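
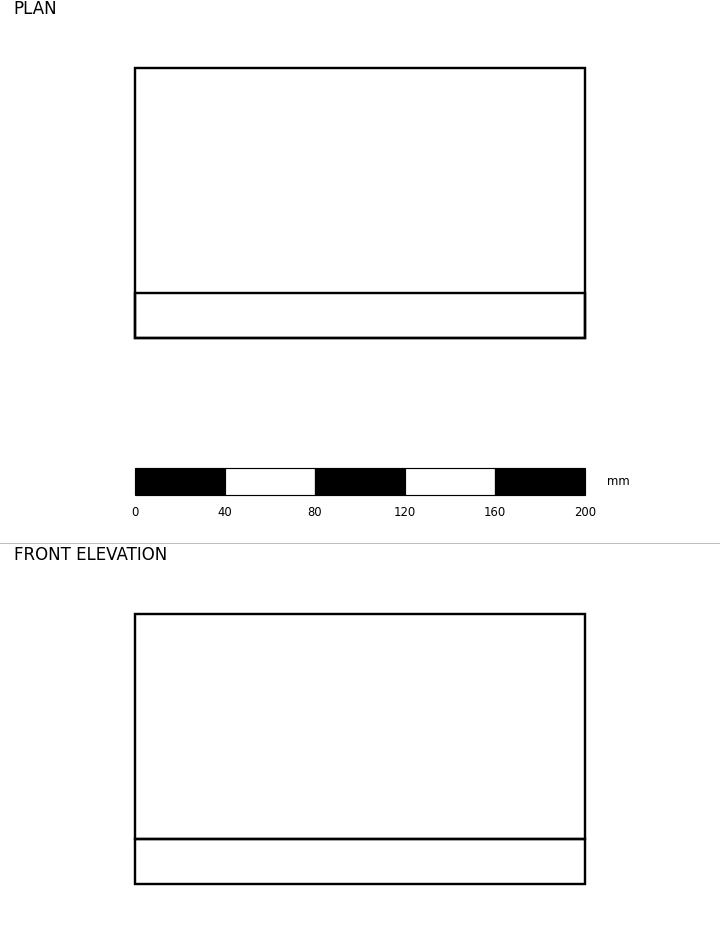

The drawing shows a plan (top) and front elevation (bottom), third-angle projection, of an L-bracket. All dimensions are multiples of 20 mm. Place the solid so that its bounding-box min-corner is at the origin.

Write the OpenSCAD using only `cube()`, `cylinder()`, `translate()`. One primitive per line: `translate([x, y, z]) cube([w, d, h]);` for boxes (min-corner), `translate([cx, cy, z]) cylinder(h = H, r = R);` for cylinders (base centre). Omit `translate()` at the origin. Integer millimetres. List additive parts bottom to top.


cube([200, 120, 20]);
translate([0, 0, 20]) cube([200, 20, 100]);


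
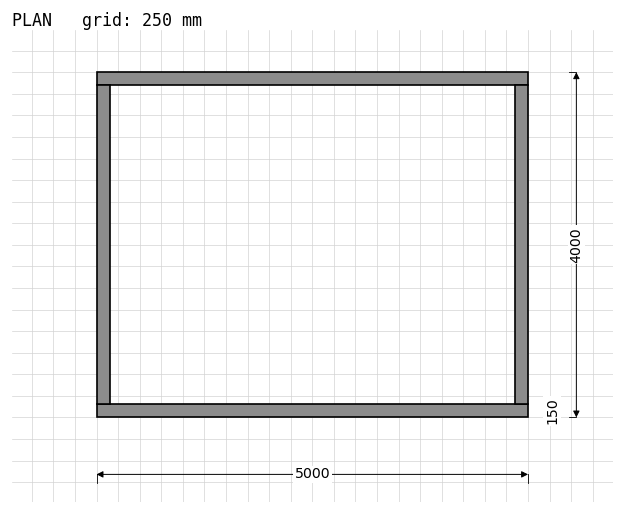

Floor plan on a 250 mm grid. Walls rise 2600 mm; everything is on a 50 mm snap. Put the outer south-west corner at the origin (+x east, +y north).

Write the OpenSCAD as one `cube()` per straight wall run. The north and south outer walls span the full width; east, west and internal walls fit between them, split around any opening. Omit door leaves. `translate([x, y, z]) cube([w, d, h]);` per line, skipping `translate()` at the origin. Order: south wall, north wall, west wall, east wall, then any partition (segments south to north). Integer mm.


cube([5000, 150, 2600]);
translate([0, 3850, 0]) cube([5000, 150, 2600]);
translate([0, 150, 0]) cube([150, 3700, 2600]);
translate([4850, 150, 0]) cube([150, 3700, 2600]);


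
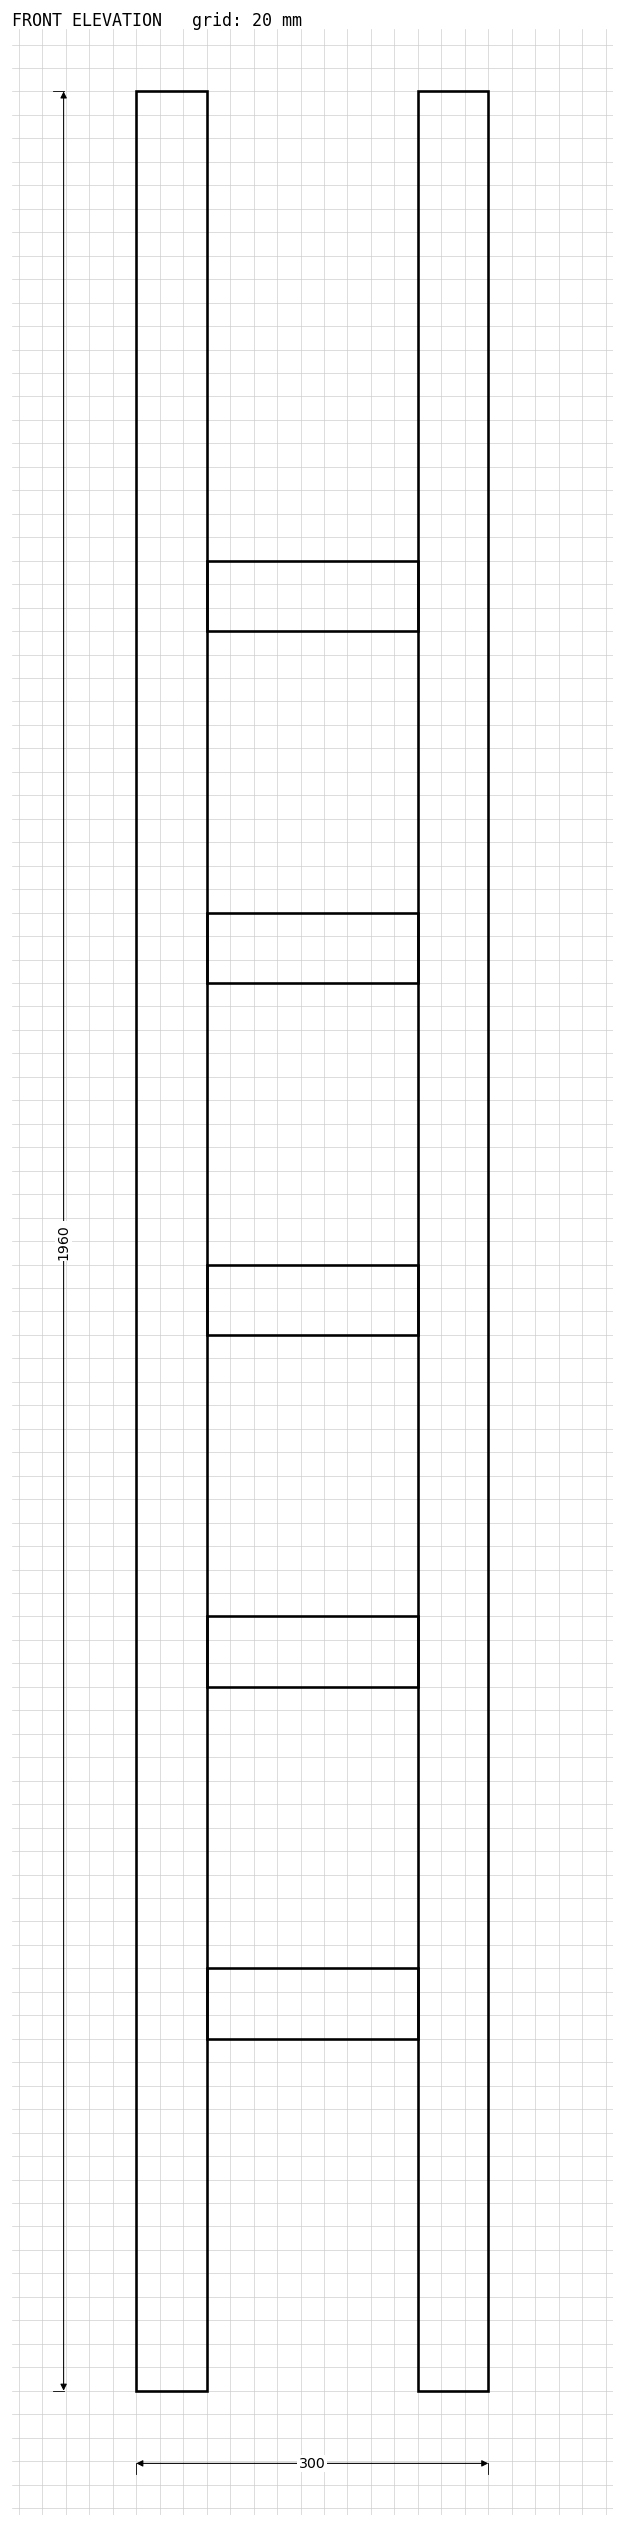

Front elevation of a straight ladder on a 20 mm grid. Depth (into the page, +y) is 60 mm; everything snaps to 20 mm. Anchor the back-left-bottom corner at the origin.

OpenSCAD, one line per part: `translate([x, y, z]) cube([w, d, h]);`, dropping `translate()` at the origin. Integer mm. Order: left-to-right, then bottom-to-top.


cube([60, 60, 1960]);
translate([60, 0, 300]) cube([180, 60, 60]);
translate([60, 0, 600]) cube([180, 60, 60]);
translate([60, 0, 900]) cube([180, 60, 60]);
translate([60, 0, 1200]) cube([180, 60, 60]);
translate([60, 0, 1500]) cube([180, 60, 60]);
translate([240, 0, 0]) cube([60, 60, 1960]);


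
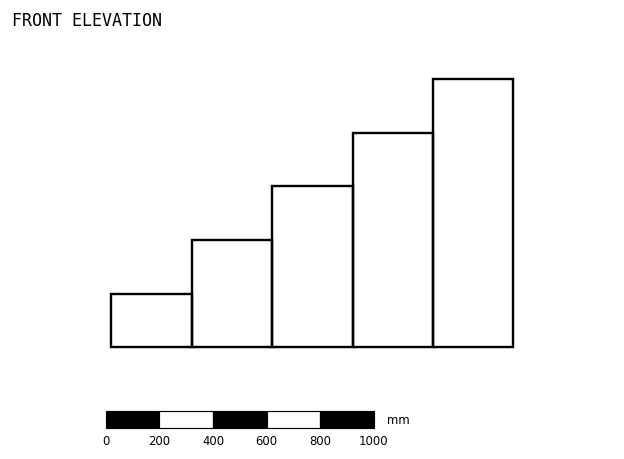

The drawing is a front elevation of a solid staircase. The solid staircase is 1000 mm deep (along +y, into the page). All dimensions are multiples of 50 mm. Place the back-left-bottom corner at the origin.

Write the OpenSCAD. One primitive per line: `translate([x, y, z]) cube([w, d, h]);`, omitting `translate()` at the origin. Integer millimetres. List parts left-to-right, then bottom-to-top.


cube([300, 1000, 200]);
translate([300, 0, 0]) cube([300, 1000, 400]);
translate([600, 0, 0]) cube([300, 1000, 600]);
translate([900, 0, 0]) cube([300, 1000, 800]);
translate([1200, 0, 0]) cube([300, 1000, 1000]);


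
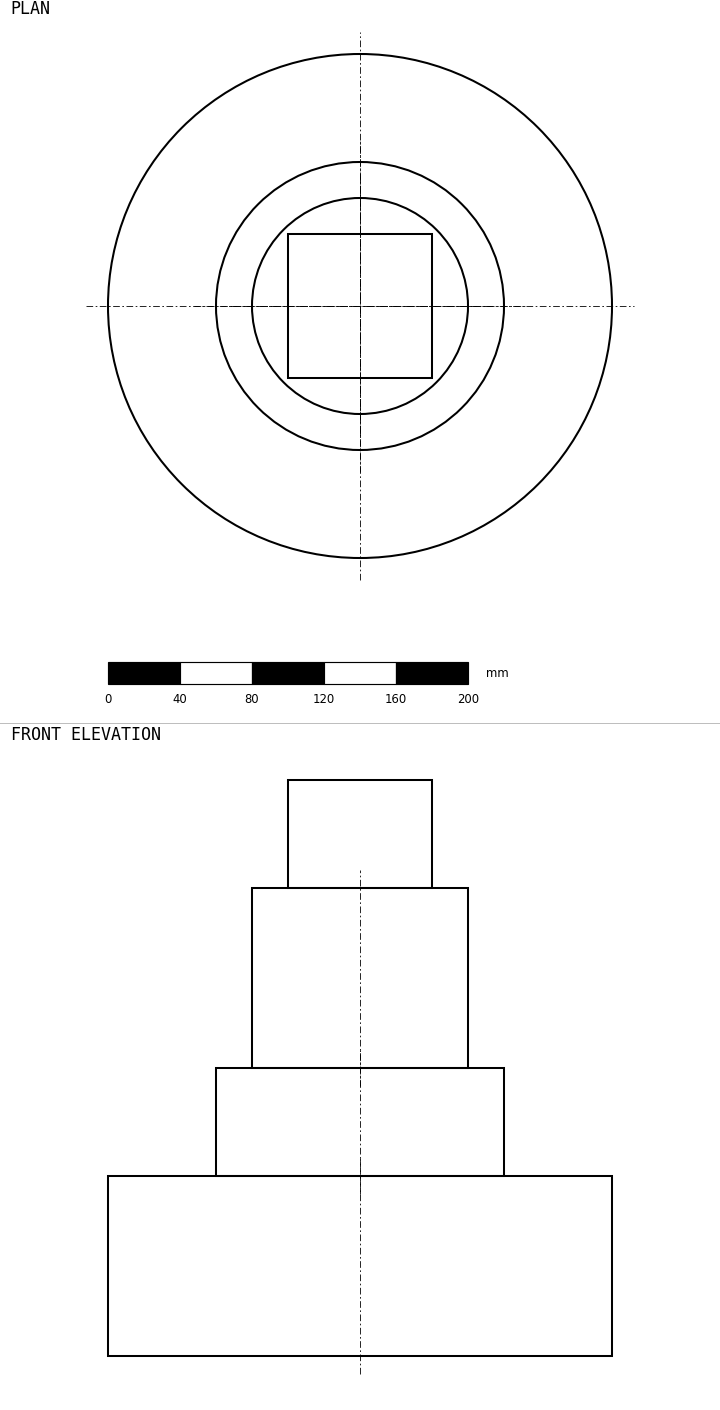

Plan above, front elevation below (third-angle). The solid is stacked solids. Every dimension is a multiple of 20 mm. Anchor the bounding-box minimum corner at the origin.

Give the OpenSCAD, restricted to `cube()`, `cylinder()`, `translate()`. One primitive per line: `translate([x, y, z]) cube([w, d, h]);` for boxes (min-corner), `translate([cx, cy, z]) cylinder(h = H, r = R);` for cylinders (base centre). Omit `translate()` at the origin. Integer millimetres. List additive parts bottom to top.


translate([140, 140, 0]) cylinder(h = 100, r = 140);
translate([140, 140, 100]) cylinder(h = 60, r = 80);
translate([140, 140, 160]) cylinder(h = 100, r = 60);
translate([100, 100, 260]) cube([80, 80, 60]);


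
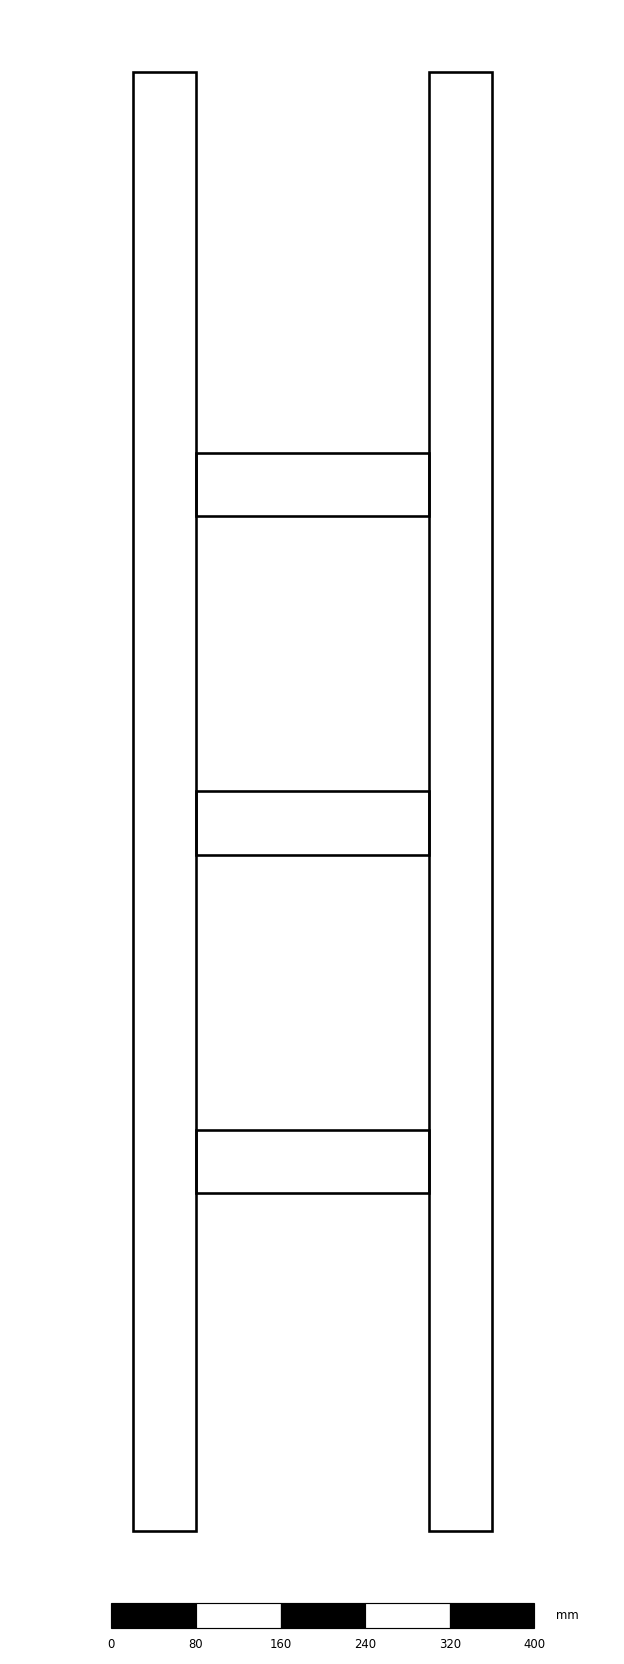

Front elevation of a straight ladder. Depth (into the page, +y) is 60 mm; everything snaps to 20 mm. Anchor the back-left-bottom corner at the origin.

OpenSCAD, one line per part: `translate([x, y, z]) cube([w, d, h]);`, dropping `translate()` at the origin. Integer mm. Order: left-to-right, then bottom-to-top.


cube([60, 60, 1380]);
translate([60, 0, 320]) cube([220, 60, 60]);
translate([60, 0, 640]) cube([220, 60, 60]);
translate([60, 0, 960]) cube([220, 60, 60]);
translate([280, 0, 0]) cube([60, 60, 1380]);


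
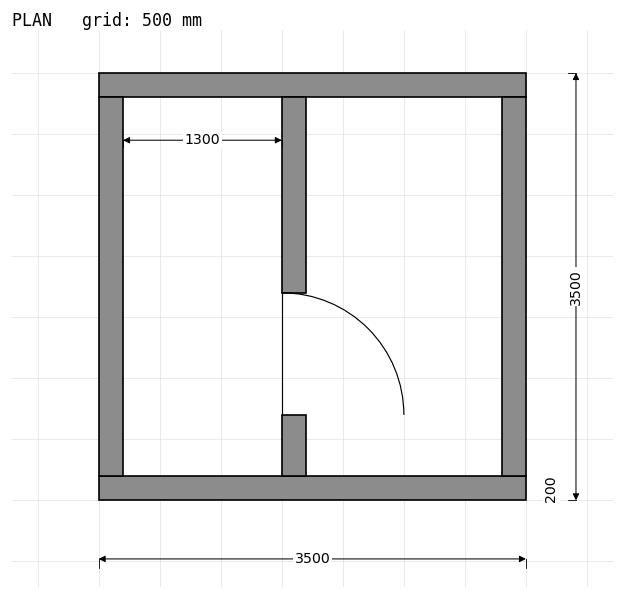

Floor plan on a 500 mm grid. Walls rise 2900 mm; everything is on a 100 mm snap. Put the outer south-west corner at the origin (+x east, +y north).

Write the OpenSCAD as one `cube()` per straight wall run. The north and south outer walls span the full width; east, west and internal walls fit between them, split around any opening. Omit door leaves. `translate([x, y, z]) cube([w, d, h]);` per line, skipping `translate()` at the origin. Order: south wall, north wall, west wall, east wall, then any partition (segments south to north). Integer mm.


cube([3500, 200, 2900]);
translate([0, 3300, 0]) cube([3500, 200, 2900]);
translate([0, 200, 0]) cube([200, 3100, 2900]);
translate([3300, 200, 0]) cube([200, 3100, 2900]);
translate([1500, 200, 0]) cube([200, 500, 2900]);
translate([1500, 1700, 0]) cube([200, 1600, 2900]);


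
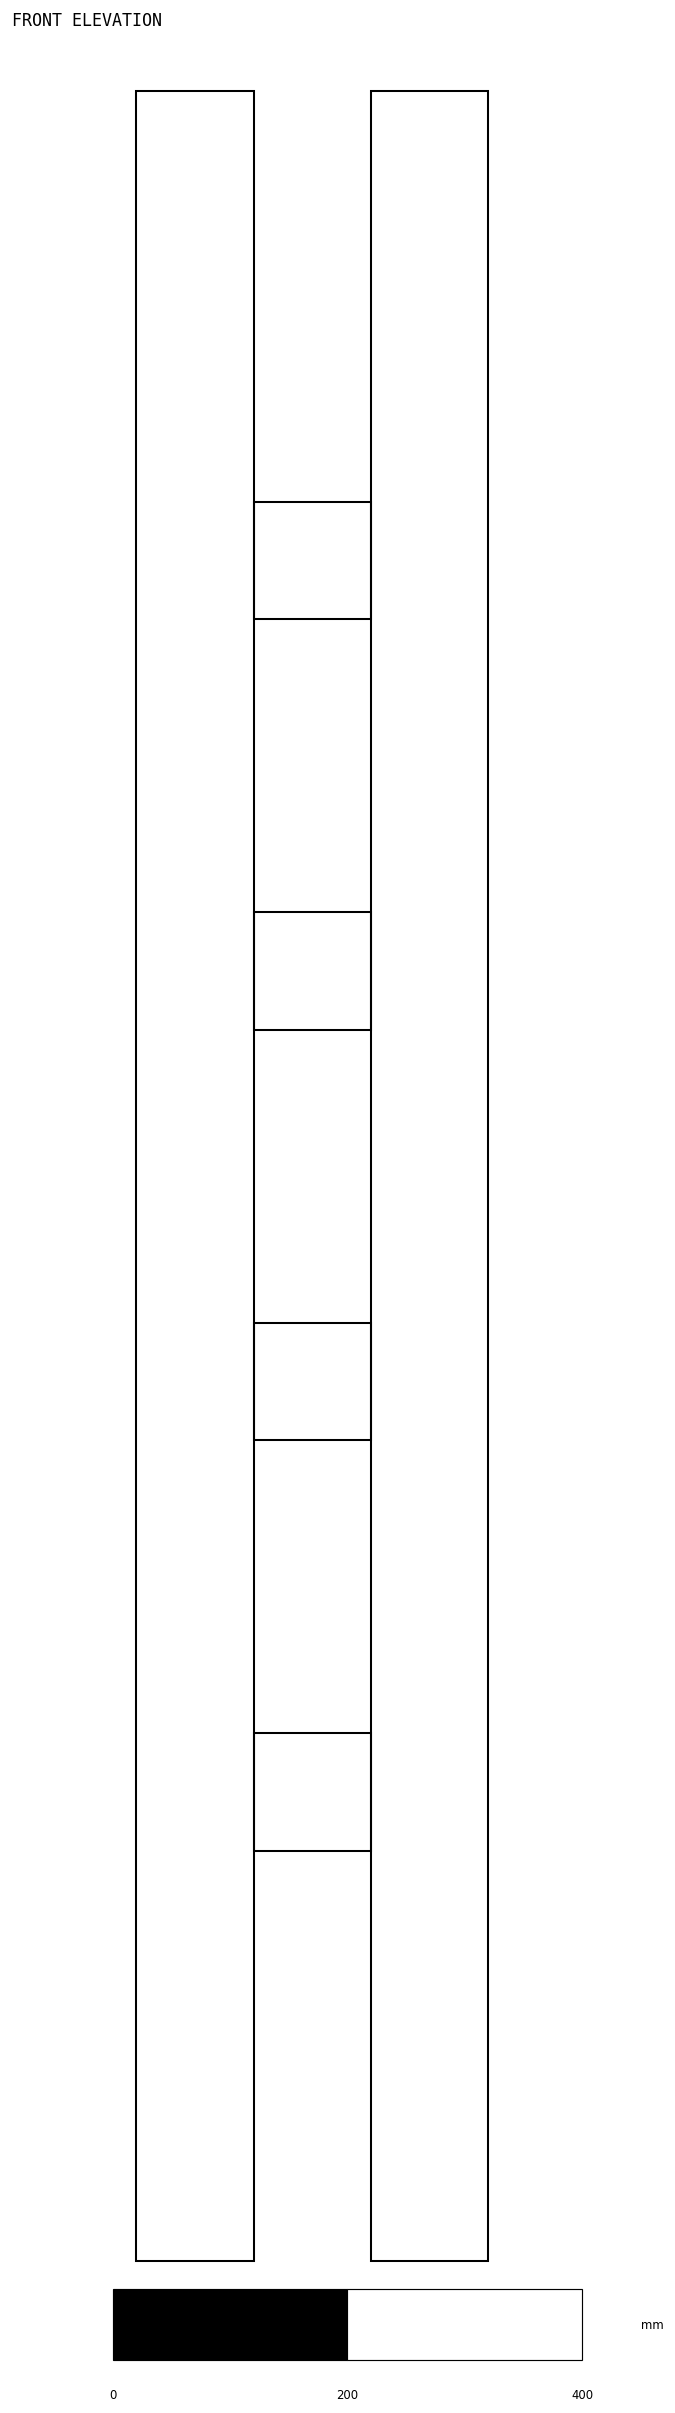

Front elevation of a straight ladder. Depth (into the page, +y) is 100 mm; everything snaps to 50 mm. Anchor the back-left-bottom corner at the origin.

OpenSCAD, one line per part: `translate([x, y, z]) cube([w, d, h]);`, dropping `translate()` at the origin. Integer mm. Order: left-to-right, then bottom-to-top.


cube([100, 100, 1850]);
translate([100, 0, 350]) cube([100, 100, 100]);
translate([100, 0, 700]) cube([100, 100, 100]);
translate([100, 0, 1050]) cube([100, 100, 100]);
translate([100, 0, 1400]) cube([100, 100, 100]);
translate([200, 0, 0]) cube([100, 100, 1850]);


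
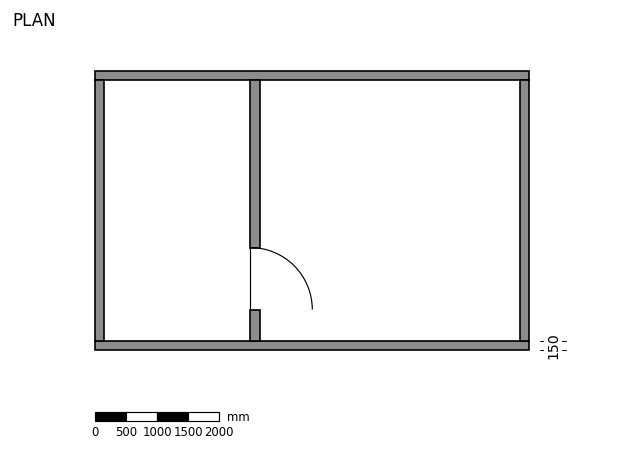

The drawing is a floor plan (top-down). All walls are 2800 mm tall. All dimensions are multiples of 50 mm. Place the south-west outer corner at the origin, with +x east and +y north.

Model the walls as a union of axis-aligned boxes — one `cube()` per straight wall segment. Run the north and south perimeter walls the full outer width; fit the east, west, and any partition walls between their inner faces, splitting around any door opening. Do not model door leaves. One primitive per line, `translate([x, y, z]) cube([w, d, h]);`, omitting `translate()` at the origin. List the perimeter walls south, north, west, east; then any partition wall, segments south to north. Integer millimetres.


cube([7000, 150, 2800]);
translate([0, 4350, 0]) cube([7000, 150, 2800]);
translate([0, 150, 0]) cube([150, 4200, 2800]);
translate([6850, 150, 0]) cube([150, 4200, 2800]);
translate([2500, 150, 0]) cube([150, 500, 2800]);
translate([2500, 1650, 0]) cube([150, 2700, 2800]);


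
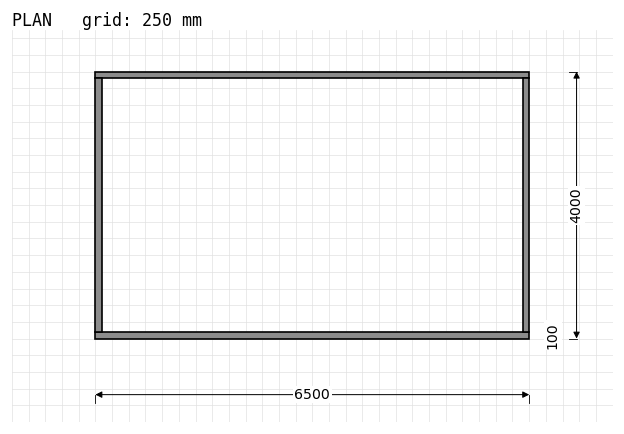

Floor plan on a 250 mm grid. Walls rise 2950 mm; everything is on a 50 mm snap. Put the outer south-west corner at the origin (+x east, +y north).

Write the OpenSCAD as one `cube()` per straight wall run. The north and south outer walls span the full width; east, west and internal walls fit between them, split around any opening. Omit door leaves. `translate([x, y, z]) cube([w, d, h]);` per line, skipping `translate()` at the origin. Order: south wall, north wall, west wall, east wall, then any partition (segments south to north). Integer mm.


cube([6500, 100, 2950]);
translate([0, 3900, 0]) cube([6500, 100, 2950]);
translate([0, 100, 0]) cube([100, 3800, 2950]);
translate([6400, 100, 0]) cube([100, 3800, 2950]);


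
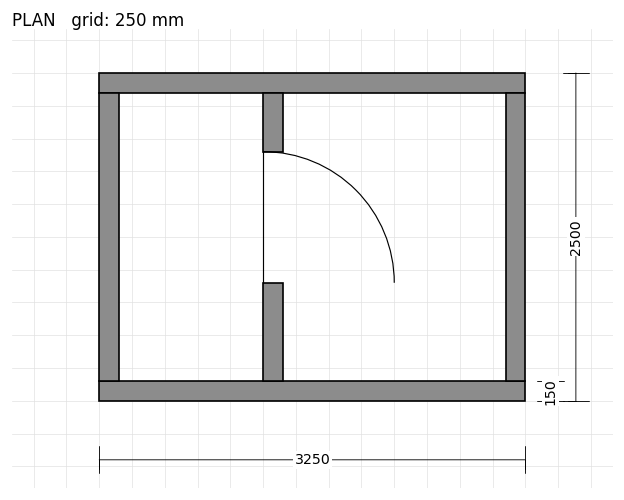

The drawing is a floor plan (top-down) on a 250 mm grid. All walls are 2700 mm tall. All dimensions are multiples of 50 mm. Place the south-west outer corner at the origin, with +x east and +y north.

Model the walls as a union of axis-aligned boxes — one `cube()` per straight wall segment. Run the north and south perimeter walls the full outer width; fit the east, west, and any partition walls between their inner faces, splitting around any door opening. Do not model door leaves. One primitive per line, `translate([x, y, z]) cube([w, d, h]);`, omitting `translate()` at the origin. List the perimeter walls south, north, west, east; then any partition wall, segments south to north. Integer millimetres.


cube([3250, 150, 2700]);
translate([0, 2350, 0]) cube([3250, 150, 2700]);
translate([0, 150, 0]) cube([150, 2200, 2700]);
translate([3100, 150, 0]) cube([150, 2200, 2700]);
translate([1250, 150, 0]) cube([150, 750, 2700]);
translate([1250, 1900, 0]) cube([150, 450, 2700]);


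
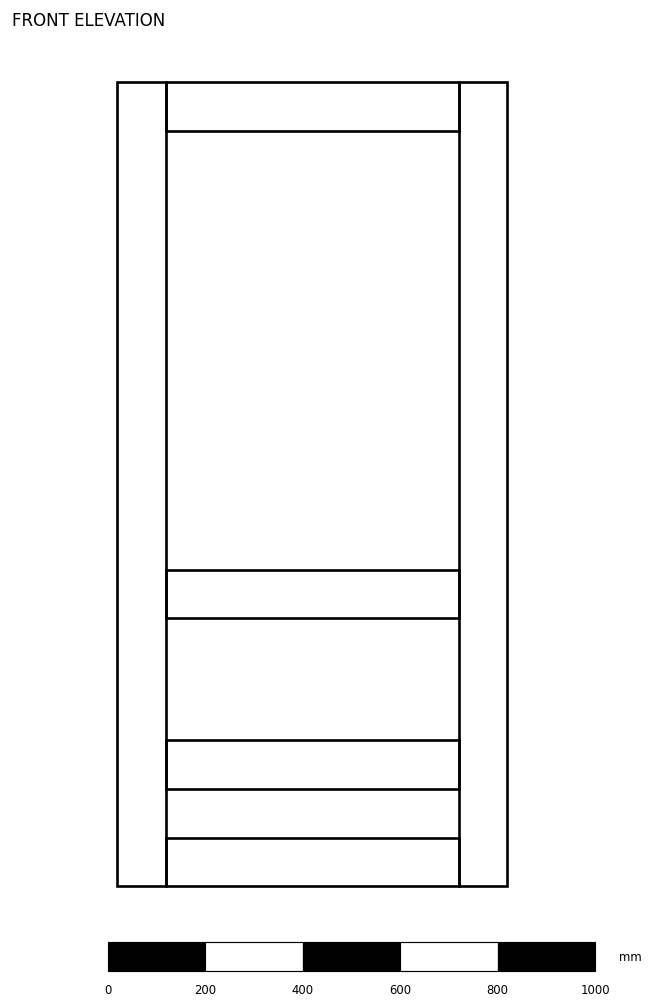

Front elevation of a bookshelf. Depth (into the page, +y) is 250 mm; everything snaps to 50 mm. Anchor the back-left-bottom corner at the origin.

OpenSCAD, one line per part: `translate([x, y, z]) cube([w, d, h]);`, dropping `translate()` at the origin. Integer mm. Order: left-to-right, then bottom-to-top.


cube([100, 250, 1650]);
translate([100, 0, 0]) cube([600, 250, 100]);
translate([100, 0, 200]) cube([600, 250, 100]);
translate([100, 0, 550]) cube([600, 250, 100]);
translate([100, 0, 1550]) cube([600, 250, 100]);
translate([700, 0, 0]) cube([100, 250, 1650]);


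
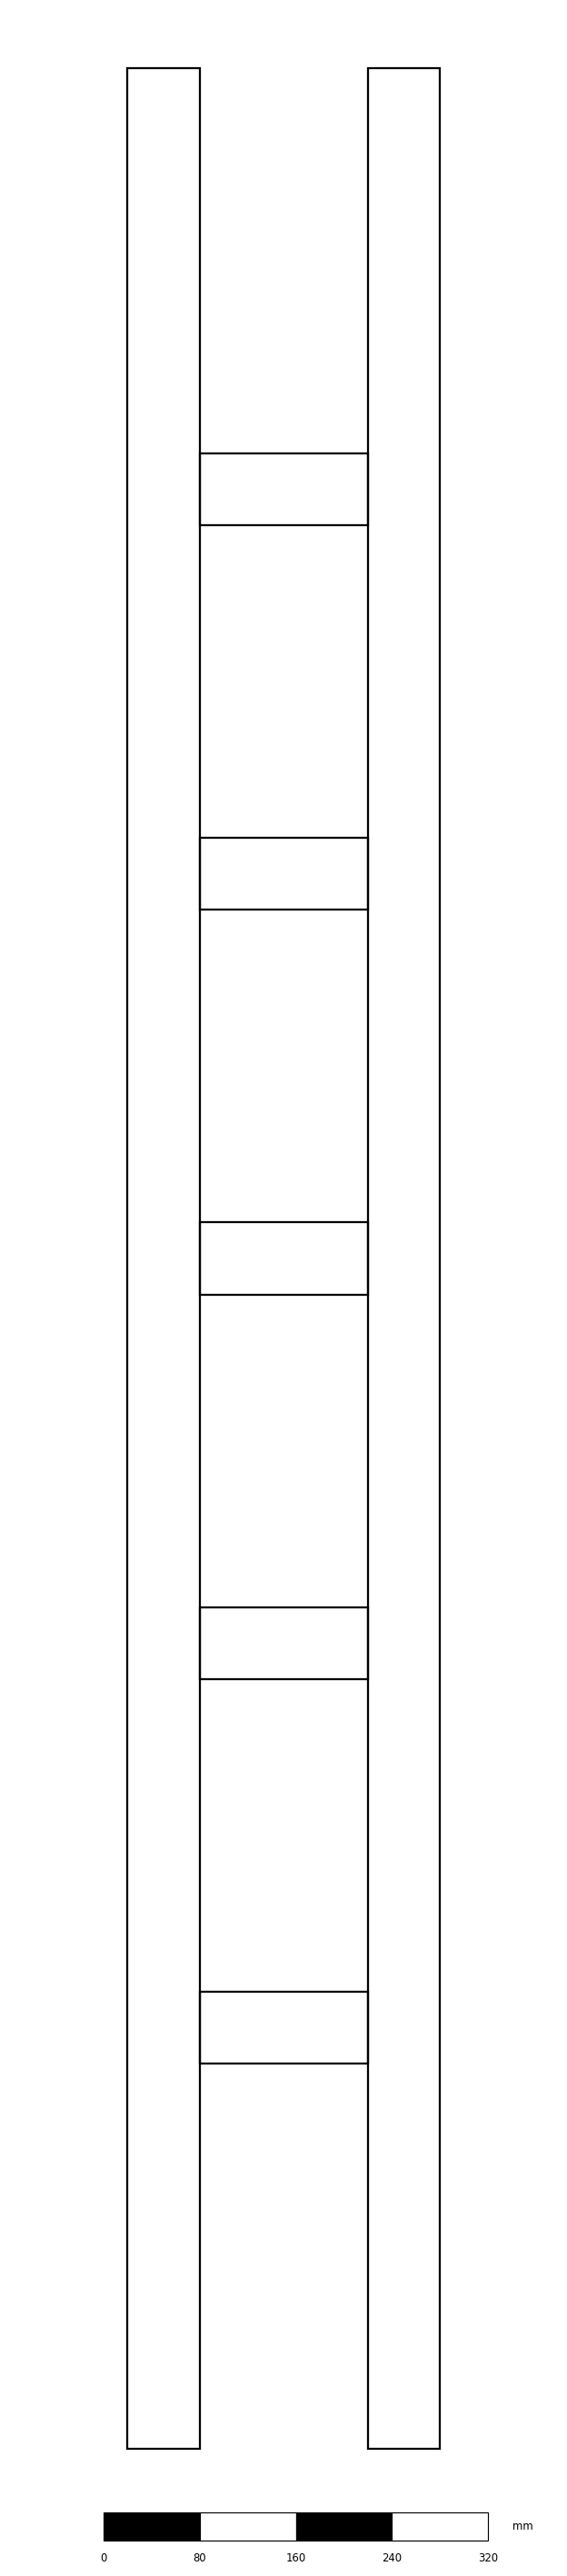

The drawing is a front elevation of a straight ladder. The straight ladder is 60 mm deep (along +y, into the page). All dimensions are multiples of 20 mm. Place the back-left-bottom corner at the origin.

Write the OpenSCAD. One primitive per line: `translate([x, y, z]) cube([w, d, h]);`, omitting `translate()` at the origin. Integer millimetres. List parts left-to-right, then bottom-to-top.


cube([60, 60, 1980]);
translate([60, 0, 320]) cube([140, 60, 60]);
translate([60, 0, 640]) cube([140, 60, 60]);
translate([60, 0, 960]) cube([140, 60, 60]);
translate([60, 0, 1280]) cube([140, 60, 60]);
translate([60, 0, 1600]) cube([140, 60, 60]);
translate([200, 0, 0]) cube([60, 60, 1980]);


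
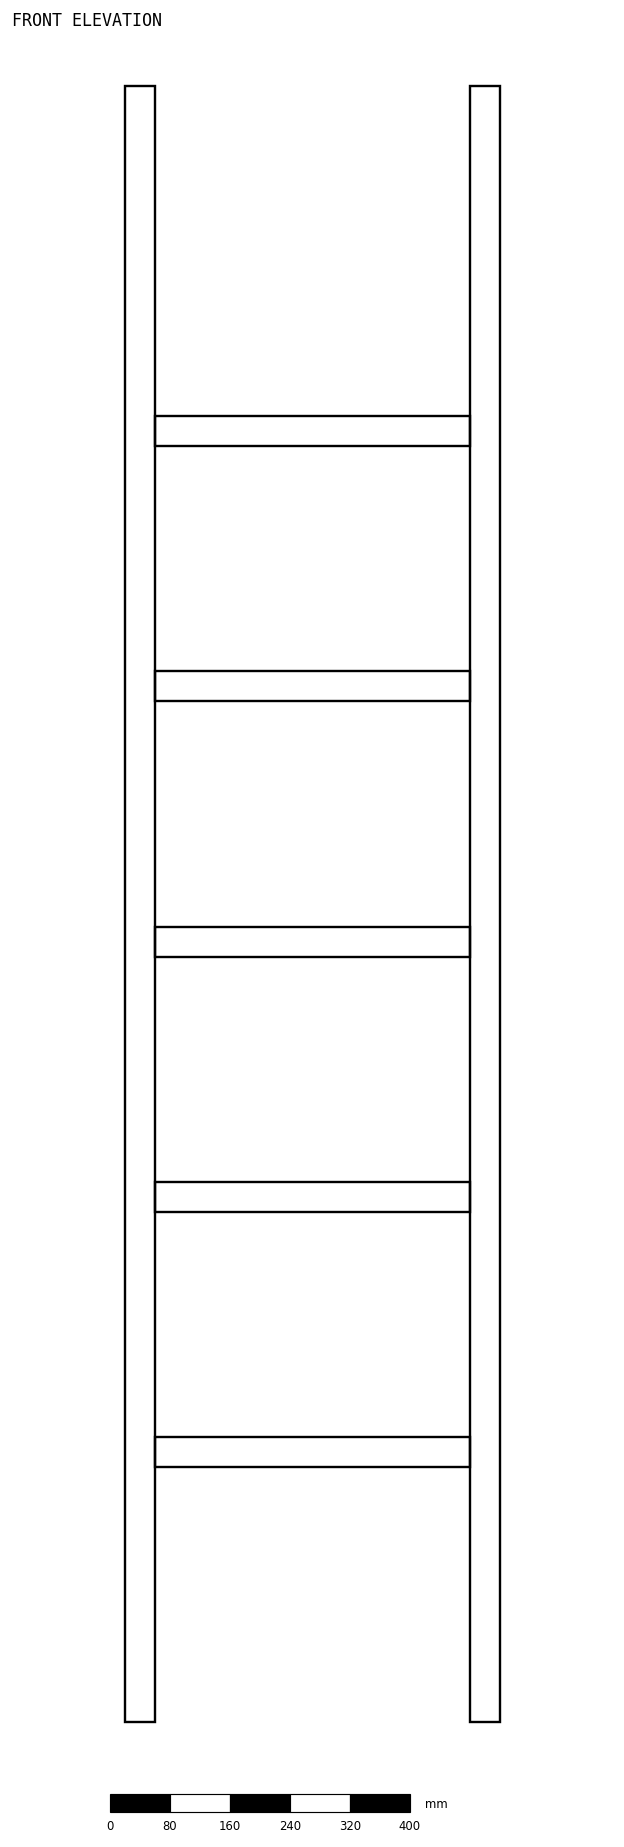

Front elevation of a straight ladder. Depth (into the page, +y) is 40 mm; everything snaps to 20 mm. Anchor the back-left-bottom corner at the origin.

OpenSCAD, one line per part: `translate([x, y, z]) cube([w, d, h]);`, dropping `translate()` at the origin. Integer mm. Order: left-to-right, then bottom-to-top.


cube([40, 40, 2180]);
translate([40, 0, 340]) cube([420, 40, 40]);
translate([40, 0, 680]) cube([420, 40, 40]);
translate([40, 0, 1020]) cube([420, 40, 40]);
translate([40, 0, 1360]) cube([420, 40, 40]);
translate([40, 0, 1700]) cube([420, 40, 40]);
translate([460, 0, 0]) cube([40, 40, 2180]);


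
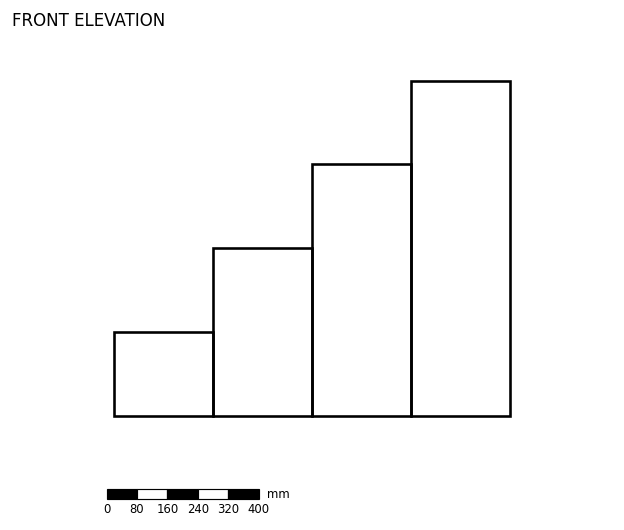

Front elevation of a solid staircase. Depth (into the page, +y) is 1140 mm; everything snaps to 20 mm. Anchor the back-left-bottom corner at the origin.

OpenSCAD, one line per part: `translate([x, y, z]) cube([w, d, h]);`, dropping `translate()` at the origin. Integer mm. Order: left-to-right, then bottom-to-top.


cube([260, 1140, 220]);
translate([260, 0, 0]) cube([260, 1140, 440]);
translate([520, 0, 0]) cube([260, 1140, 660]);
translate([780, 0, 0]) cube([260, 1140, 880]);


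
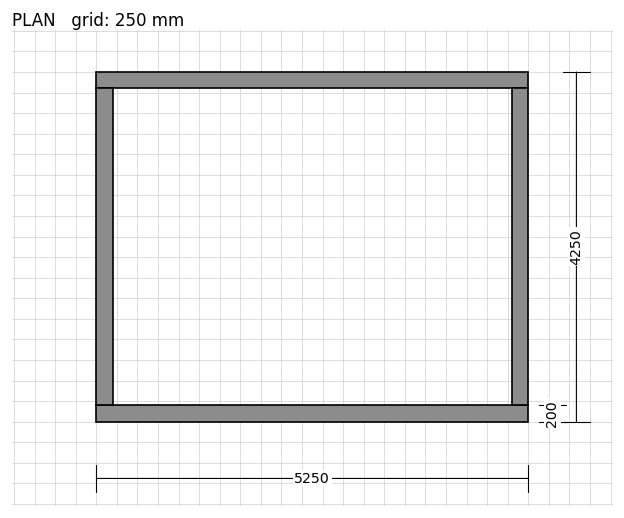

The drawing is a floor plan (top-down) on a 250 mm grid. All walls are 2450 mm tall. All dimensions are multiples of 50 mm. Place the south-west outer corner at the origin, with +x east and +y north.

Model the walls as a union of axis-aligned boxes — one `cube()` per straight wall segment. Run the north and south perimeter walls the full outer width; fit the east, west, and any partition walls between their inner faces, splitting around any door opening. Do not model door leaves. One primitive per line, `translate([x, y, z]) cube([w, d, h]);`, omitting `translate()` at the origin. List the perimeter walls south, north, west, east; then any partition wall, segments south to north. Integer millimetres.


cube([5250, 200, 2450]);
translate([0, 4050, 0]) cube([5250, 200, 2450]);
translate([0, 200, 0]) cube([200, 3850, 2450]);
translate([5050, 200, 0]) cube([200, 3850, 2450]);


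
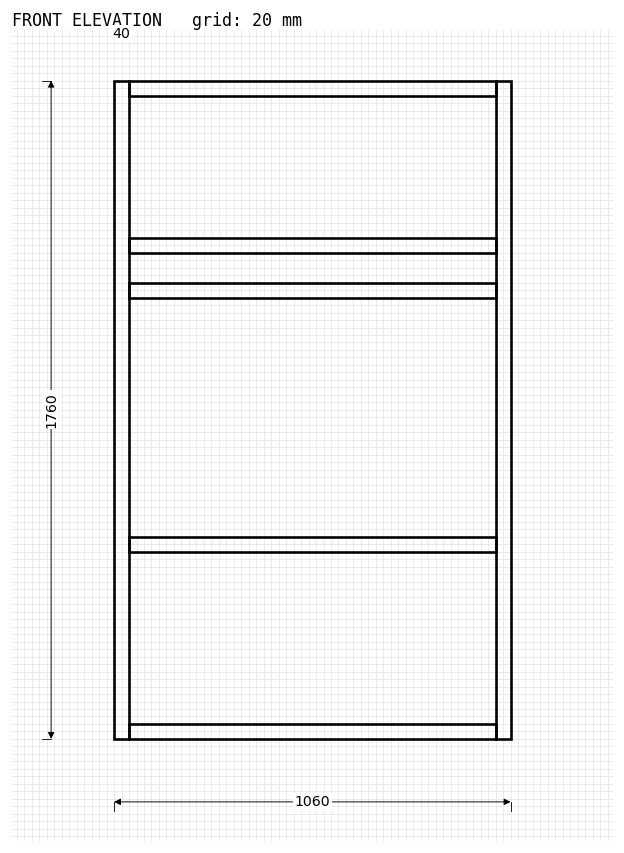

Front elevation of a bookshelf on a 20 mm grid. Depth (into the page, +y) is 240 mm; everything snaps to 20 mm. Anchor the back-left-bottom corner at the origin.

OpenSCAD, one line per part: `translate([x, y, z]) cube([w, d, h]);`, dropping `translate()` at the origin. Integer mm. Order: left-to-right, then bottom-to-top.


cube([40, 240, 1760]);
translate([40, 0, 0]) cube([980, 240, 40]);
translate([40, 0, 500]) cube([980, 240, 40]);
translate([40, 0, 1180]) cube([980, 240, 40]);
translate([40, 0, 1300]) cube([980, 240, 40]);
translate([40, 0, 1720]) cube([980, 240, 40]);
translate([1020, 0, 0]) cube([40, 240, 1760]);


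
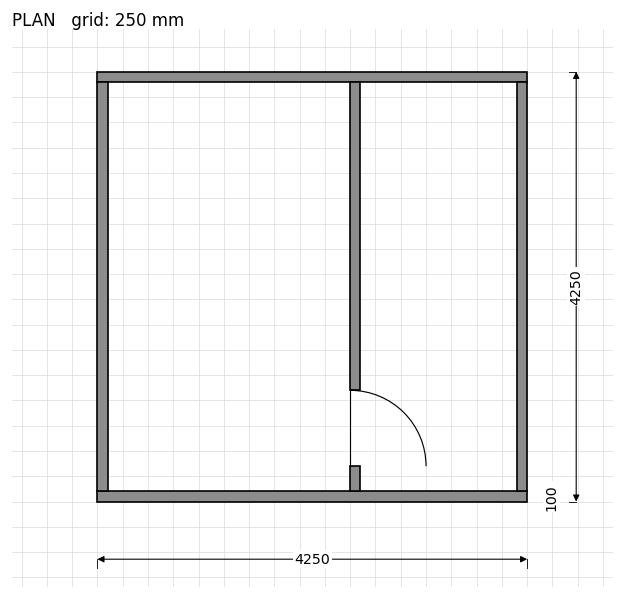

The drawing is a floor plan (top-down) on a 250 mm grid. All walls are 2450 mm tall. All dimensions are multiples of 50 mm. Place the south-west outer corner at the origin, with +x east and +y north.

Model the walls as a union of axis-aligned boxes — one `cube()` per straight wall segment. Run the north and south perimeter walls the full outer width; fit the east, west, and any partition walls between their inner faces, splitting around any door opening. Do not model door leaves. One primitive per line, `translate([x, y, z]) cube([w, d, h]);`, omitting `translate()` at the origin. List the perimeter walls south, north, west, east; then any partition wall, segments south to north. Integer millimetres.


cube([4250, 100, 2450]);
translate([0, 4150, 0]) cube([4250, 100, 2450]);
translate([0, 100, 0]) cube([100, 4050, 2450]);
translate([4150, 100, 0]) cube([100, 4050, 2450]);
translate([2500, 100, 0]) cube([100, 250, 2450]);
translate([2500, 1100, 0]) cube([100, 3050, 2450]);


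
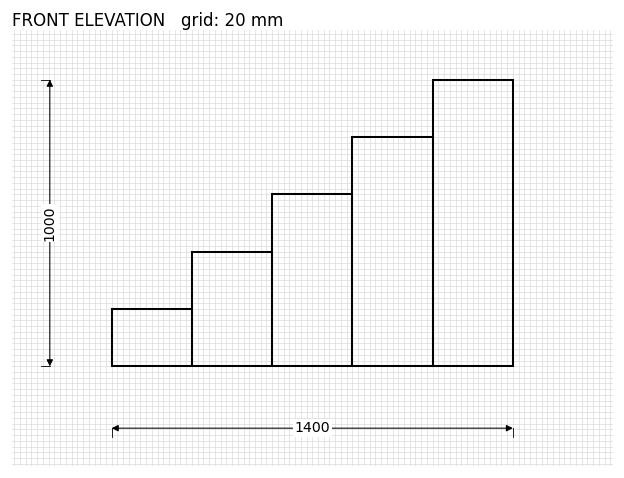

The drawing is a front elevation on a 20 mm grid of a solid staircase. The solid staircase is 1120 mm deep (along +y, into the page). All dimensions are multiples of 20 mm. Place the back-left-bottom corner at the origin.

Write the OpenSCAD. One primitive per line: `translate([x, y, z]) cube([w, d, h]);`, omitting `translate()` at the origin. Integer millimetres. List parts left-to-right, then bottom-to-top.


cube([280, 1120, 200]);
translate([280, 0, 0]) cube([280, 1120, 400]);
translate([560, 0, 0]) cube([280, 1120, 600]);
translate([840, 0, 0]) cube([280, 1120, 800]);
translate([1120, 0, 0]) cube([280, 1120, 1000]);


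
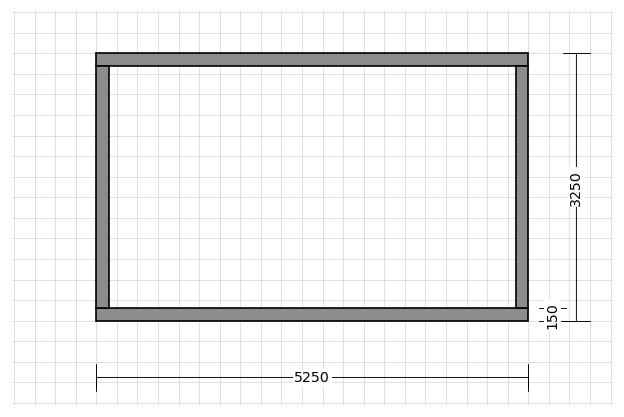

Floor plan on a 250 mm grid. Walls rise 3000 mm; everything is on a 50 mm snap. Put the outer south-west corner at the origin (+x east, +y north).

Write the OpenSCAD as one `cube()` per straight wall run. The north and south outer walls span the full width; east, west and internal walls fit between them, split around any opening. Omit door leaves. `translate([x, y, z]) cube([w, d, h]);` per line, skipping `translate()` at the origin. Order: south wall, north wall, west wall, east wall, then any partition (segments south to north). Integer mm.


cube([5250, 150, 3000]);
translate([0, 3100, 0]) cube([5250, 150, 3000]);
translate([0, 150, 0]) cube([150, 2950, 3000]);
translate([5100, 150, 0]) cube([150, 2950, 3000]);


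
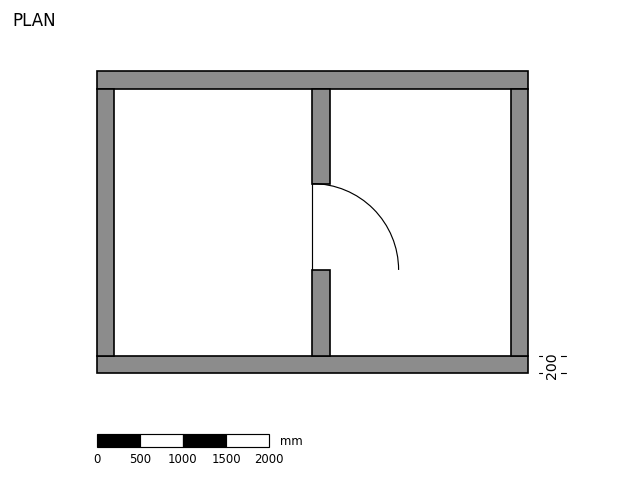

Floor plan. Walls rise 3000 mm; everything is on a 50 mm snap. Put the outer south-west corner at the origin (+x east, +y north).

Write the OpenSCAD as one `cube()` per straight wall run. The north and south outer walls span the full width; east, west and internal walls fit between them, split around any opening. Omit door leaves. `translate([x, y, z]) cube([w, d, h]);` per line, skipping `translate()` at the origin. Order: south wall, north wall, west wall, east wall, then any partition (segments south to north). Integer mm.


cube([5000, 200, 3000]);
translate([0, 3300, 0]) cube([5000, 200, 3000]);
translate([0, 200, 0]) cube([200, 3100, 3000]);
translate([4800, 200, 0]) cube([200, 3100, 3000]);
translate([2500, 200, 0]) cube([200, 1000, 3000]);
translate([2500, 2200, 0]) cube([200, 1100, 3000]);


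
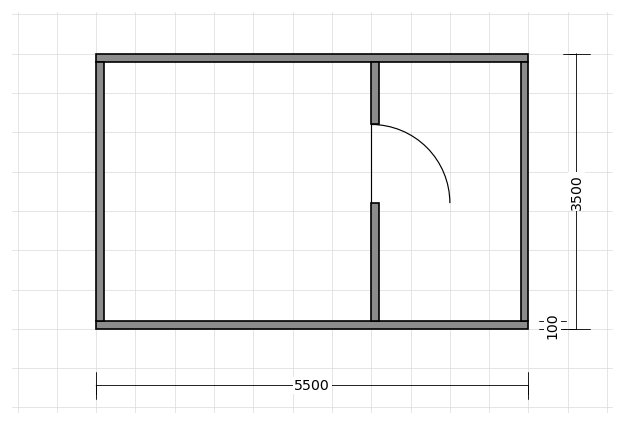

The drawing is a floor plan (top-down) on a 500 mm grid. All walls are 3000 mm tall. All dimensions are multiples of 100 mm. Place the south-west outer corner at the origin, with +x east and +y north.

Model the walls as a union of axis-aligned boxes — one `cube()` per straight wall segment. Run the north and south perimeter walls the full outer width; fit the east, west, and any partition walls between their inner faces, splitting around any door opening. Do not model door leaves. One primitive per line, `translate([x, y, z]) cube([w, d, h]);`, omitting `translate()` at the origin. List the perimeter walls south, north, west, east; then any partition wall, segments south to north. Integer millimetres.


cube([5500, 100, 3000]);
translate([0, 3400, 0]) cube([5500, 100, 3000]);
translate([0, 100, 0]) cube([100, 3300, 3000]);
translate([5400, 100, 0]) cube([100, 3300, 3000]);
translate([3500, 100, 0]) cube([100, 1500, 3000]);
translate([3500, 2600, 0]) cube([100, 800, 3000]);


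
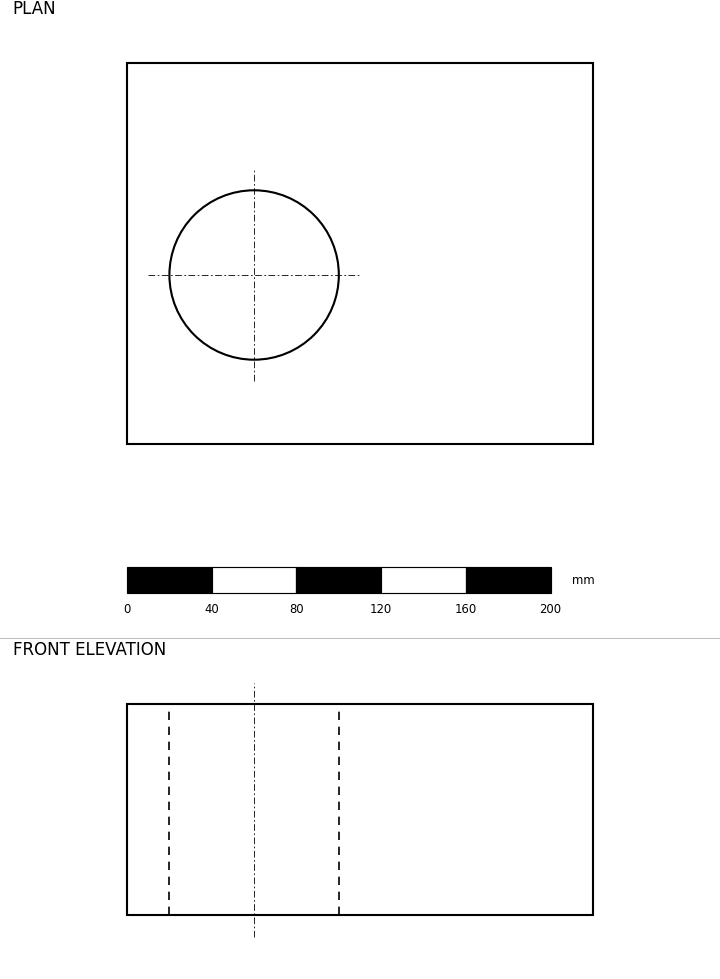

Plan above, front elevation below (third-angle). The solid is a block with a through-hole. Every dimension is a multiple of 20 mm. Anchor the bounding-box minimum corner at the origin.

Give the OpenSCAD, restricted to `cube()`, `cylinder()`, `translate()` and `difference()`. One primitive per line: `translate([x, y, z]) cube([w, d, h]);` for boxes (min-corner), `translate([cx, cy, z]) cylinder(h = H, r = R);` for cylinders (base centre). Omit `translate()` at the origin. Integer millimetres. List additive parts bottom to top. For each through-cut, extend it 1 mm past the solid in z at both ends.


difference() {
  cube([220, 180, 100]);
  translate([60, 80, -1]) cylinder(h = 102, r = 40);
}


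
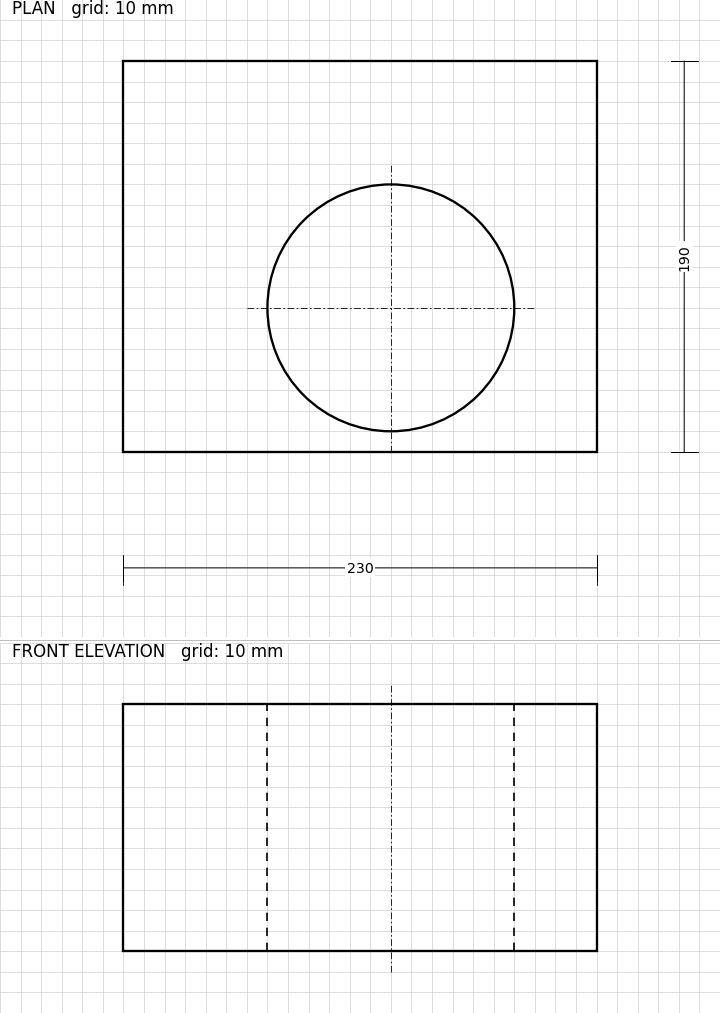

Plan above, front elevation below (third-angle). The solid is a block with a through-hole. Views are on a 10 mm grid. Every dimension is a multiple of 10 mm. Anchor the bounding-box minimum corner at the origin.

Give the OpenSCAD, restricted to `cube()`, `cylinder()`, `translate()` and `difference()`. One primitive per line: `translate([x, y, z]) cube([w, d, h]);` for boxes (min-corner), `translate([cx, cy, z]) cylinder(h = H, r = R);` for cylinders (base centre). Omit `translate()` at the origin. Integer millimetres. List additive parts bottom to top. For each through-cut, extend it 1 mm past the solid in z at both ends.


difference() {
  cube([230, 190, 120]);
  translate([130, 70, -1]) cylinder(h = 122, r = 60);
}


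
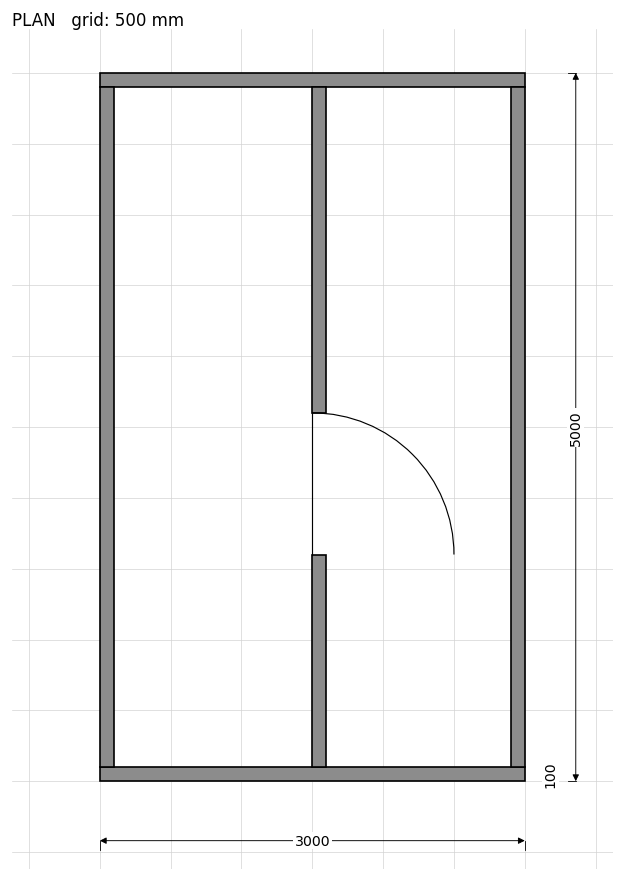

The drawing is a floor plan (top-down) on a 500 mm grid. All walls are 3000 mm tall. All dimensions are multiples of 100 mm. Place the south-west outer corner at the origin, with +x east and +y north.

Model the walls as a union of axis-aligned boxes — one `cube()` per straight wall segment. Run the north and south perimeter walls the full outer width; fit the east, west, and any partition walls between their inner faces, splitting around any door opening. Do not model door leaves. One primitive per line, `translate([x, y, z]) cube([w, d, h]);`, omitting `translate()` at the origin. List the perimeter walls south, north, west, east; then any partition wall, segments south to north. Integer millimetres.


cube([3000, 100, 3000]);
translate([0, 4900, 0]) cube([3000, 100, 3000]);
translate([0, 100, 0]) cube([100, 4800, 3000]);
translate([2900, 100, 0]) cube([100, 4800, 3000]);
translate([1500, 100, 0]) cube([100, 1500, 3000]);
translate([1500, 2600, 0]) cube([100, 2300, 3000]);


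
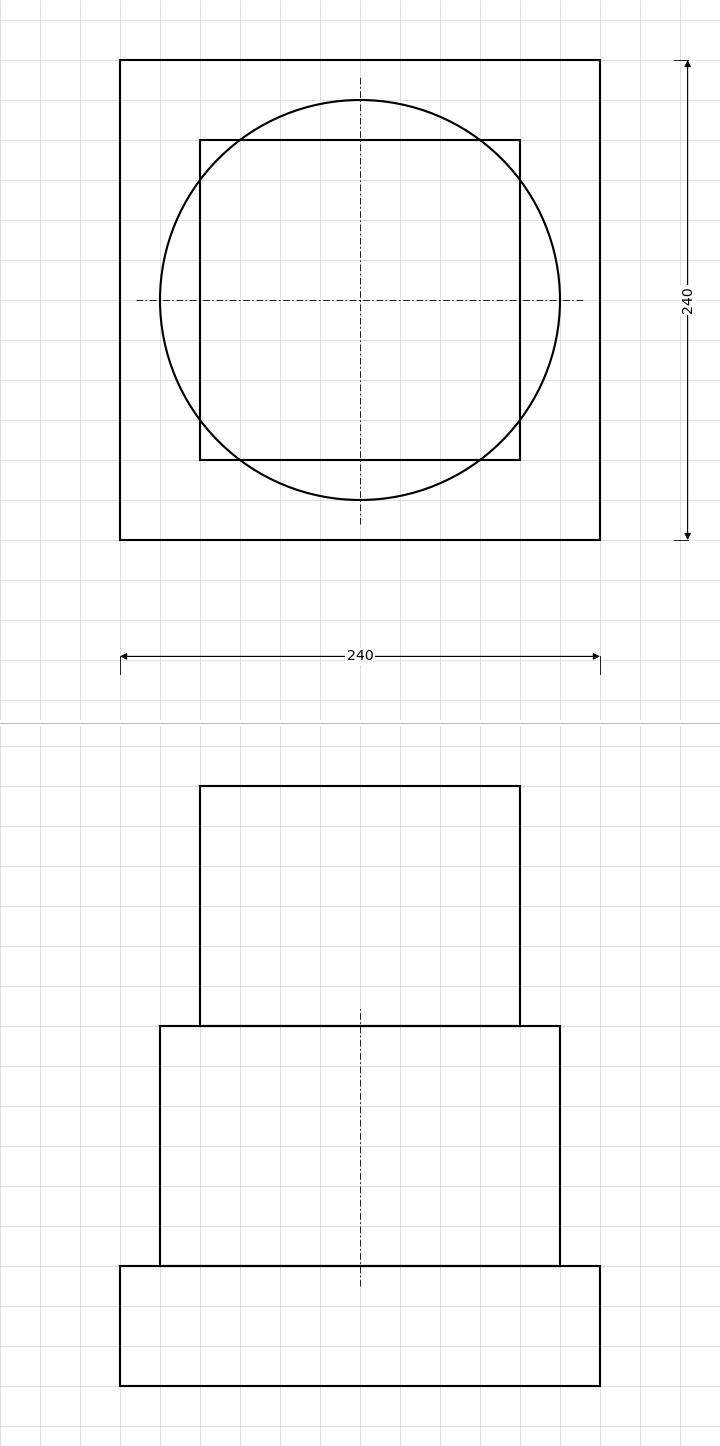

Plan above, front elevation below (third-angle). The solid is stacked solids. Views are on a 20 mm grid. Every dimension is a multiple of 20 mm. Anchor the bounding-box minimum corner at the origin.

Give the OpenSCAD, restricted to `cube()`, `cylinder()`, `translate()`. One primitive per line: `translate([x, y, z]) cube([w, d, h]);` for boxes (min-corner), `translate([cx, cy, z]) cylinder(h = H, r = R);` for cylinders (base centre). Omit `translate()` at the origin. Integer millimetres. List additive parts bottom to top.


cube([240, 240, 60]);
translate([120, 120, 60]) cylinder(h = 120, r = 100);
translate([40, 40, 180]) cube([160, 160, 120]);


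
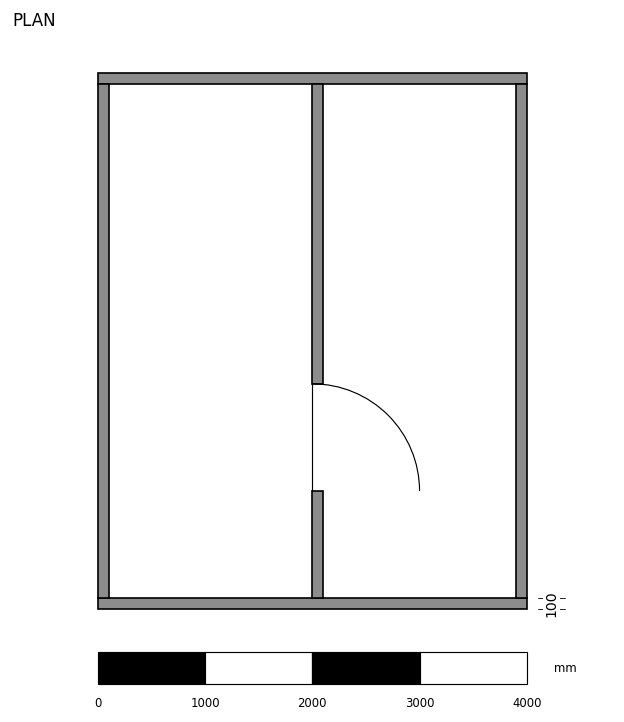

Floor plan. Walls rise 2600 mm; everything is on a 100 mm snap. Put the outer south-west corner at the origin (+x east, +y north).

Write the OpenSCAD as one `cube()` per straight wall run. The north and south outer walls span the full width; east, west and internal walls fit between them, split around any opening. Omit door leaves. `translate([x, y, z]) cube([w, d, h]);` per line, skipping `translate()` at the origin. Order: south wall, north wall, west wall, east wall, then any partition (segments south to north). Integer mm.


cube([4000, 100, 2600]);
translate([0, 4900, 0]) cube([4000, 100, 2600]);
translate([0, 100, 0]) cube([100, 4800, 2600]);
translate([3900, 100, 0]) cube([100, 4800, 2600]);
translate([2000, 100, 0]) cube([100, 1000, 2600]);
translate([2000, 2100, 0]) cube([100, 2800, 2600]);


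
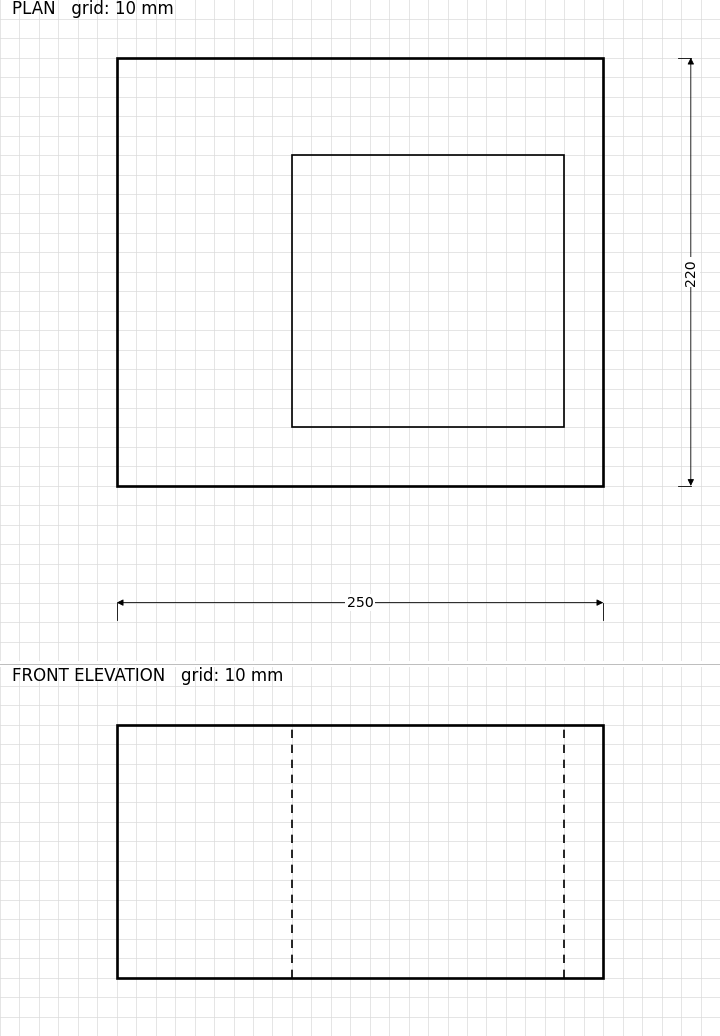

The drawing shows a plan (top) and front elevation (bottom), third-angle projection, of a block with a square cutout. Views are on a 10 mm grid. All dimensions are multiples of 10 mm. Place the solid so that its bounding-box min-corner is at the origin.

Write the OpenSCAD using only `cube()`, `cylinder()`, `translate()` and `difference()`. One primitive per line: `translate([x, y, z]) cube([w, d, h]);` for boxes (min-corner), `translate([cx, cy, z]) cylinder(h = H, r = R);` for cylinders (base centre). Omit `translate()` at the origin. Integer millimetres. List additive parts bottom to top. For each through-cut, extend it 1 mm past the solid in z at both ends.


difference() {
  cube([250, 220, 130]);
  translate([90, 30, -1]) cube([140, 140, 132]);
}


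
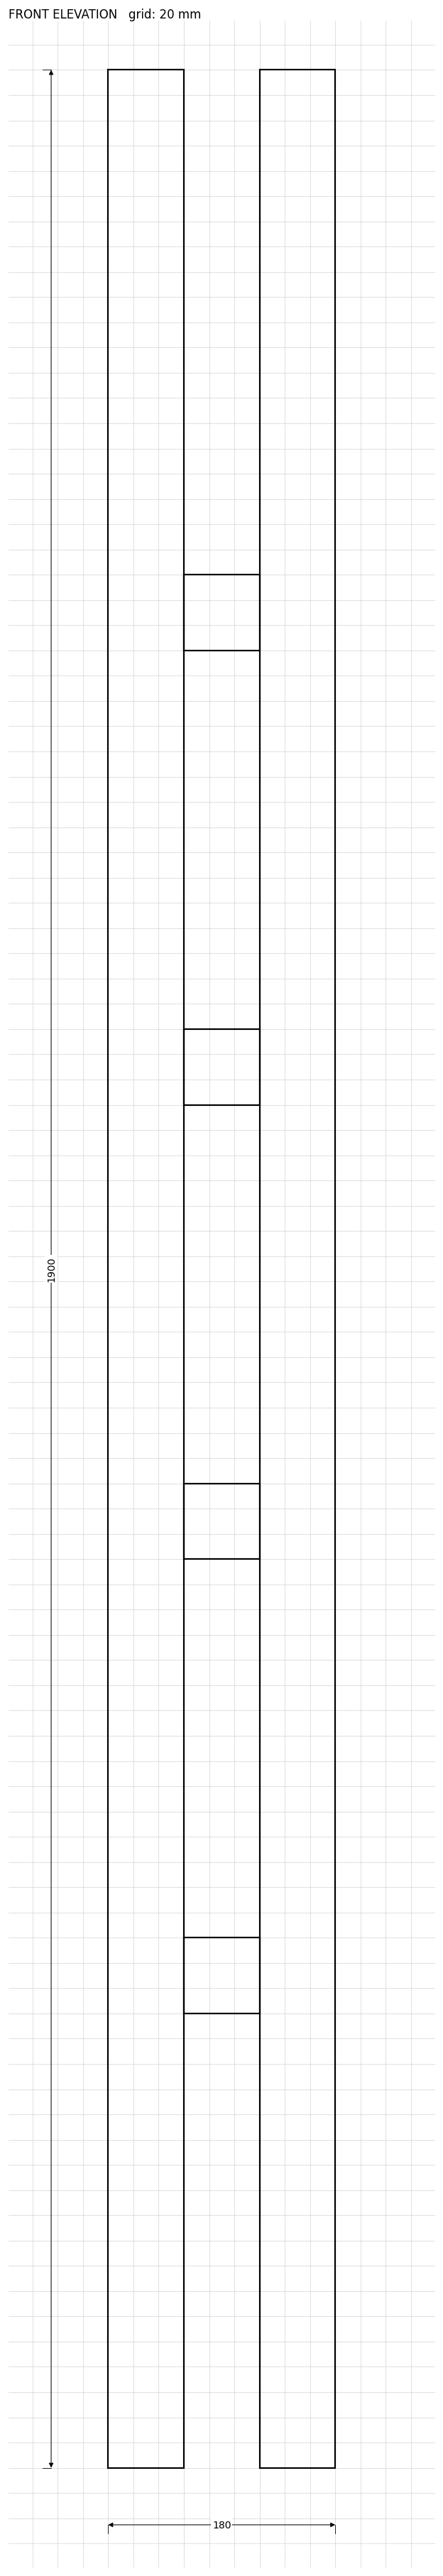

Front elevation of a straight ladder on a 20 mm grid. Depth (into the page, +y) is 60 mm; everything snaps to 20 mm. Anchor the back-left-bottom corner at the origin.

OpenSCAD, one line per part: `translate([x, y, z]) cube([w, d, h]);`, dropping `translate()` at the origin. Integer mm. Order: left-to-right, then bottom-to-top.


cube([60, 60, 1900]);
translate([60, 0, 360]) cube([60, 60, 60]);
translate([60, 0, 720]) cube([60, 60, 60]);
translate([60, 0, 1080]) cube([60, 60, 60]);
translate([60, 0, 1440]) cube([60, 60, 60]);
translate([120, 0, 0]) cube([60, 60, 1900]);


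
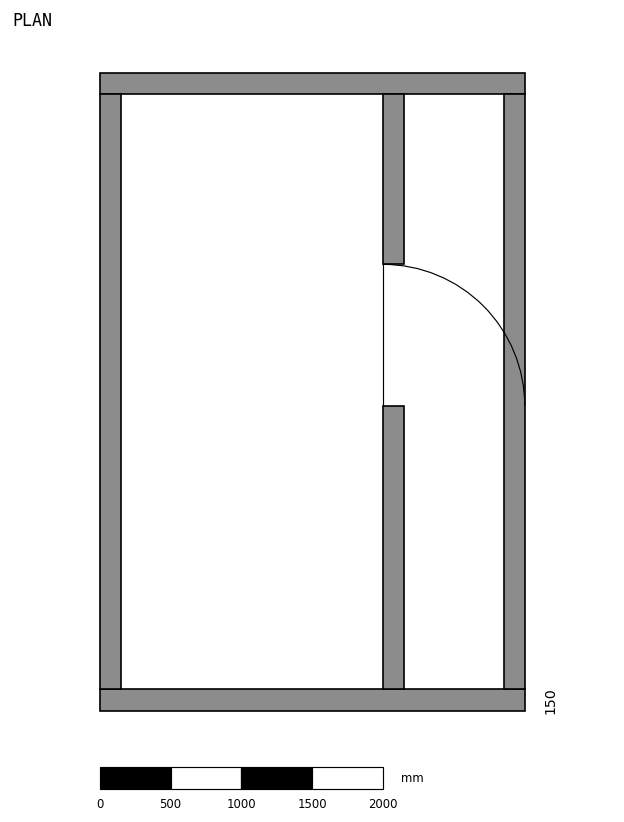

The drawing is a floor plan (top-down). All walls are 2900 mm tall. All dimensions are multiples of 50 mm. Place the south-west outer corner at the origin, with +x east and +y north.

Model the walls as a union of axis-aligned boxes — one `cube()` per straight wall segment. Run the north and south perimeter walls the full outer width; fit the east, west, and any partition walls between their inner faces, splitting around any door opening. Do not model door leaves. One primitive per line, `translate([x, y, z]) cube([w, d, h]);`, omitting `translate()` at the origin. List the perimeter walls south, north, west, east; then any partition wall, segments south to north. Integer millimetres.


cube([3000, 150, 2900]);
translate([0, 4350, 0]) cube([3000, 150, 2900]);
translate([0, 150, 0]) cube([150, 4200, 2900]);
translate([2850, 150, 0]) cube([150, 4200, 2900]);
translate([2000, 150, 0]) cube([150, 2000, 2900]);
translate([2000, 3150, 0]) cube([150, 1200, 2900]);


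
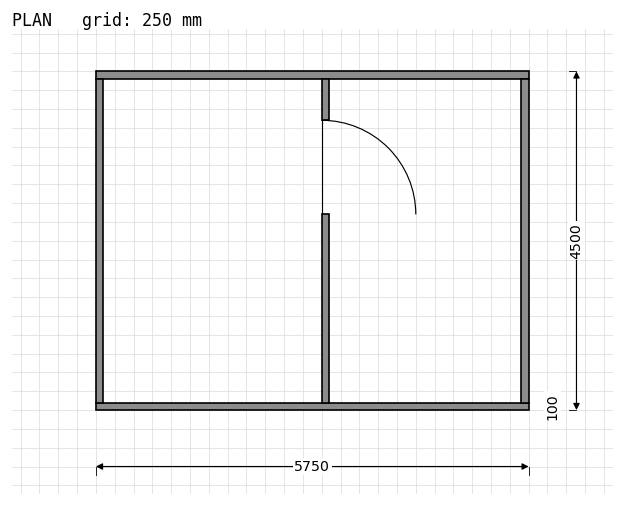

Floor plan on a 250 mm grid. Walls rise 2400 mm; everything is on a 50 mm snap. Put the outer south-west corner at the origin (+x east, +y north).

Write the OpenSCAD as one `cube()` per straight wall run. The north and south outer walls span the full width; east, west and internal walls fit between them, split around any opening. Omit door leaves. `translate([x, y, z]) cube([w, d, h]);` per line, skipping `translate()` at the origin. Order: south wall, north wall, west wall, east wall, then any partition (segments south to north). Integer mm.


cube([5750, 100, 2400]);
translate([0, 4400, 0]) cube([5750, 100, 2400]);
translate([0, 100, 0]) cube([100, 4300, 2400]);
translate([5650, 100, 0]) cube([100, 4300, 2400]);
translate([3000, 100, 0]) cube([100, 2500, 2400]);
translate([3000, 3850, 0]) cube([100, 550, 2400]);


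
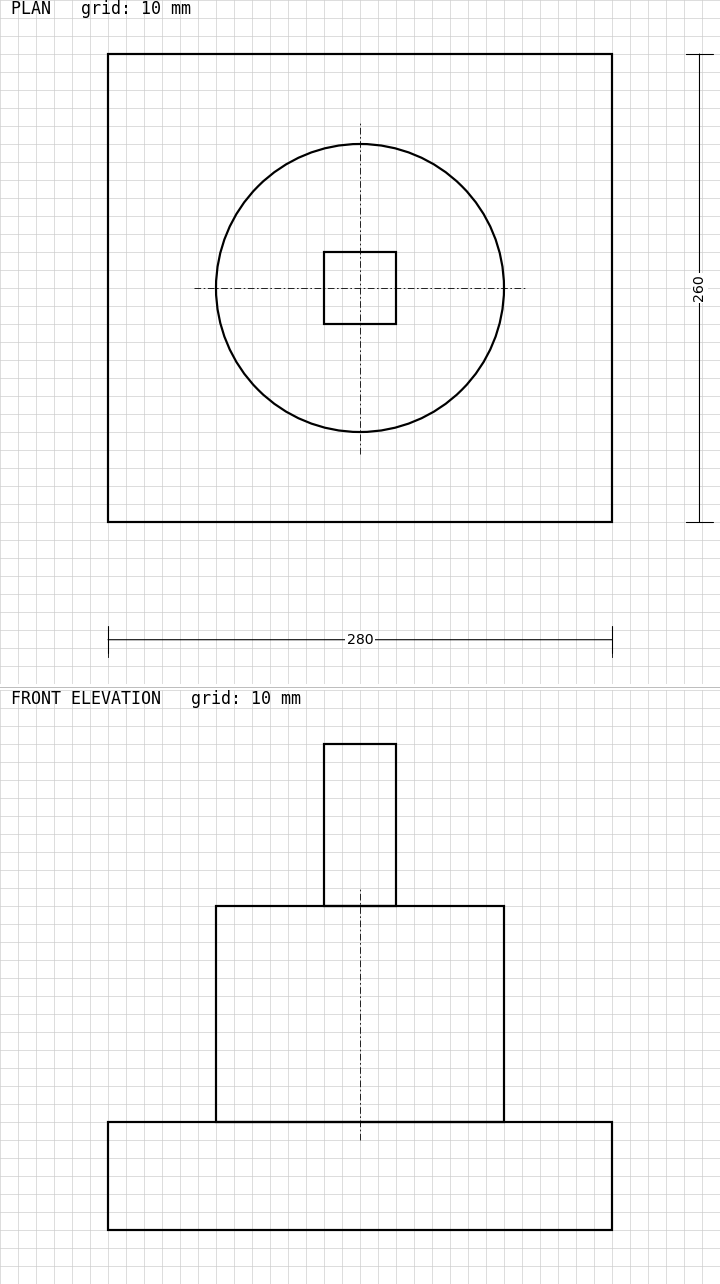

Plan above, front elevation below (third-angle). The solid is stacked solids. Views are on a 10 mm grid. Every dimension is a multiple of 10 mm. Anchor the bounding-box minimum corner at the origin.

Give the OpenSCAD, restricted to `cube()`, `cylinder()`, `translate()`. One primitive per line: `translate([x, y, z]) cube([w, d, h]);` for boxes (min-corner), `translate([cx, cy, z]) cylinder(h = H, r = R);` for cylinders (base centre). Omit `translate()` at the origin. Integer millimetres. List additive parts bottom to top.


cube([280, 260, 60]);
translate([140, 130, 60]) cylinder(h = 120, r = 80);
translate([120, 110, 180]) cube([40, 40, 90]);


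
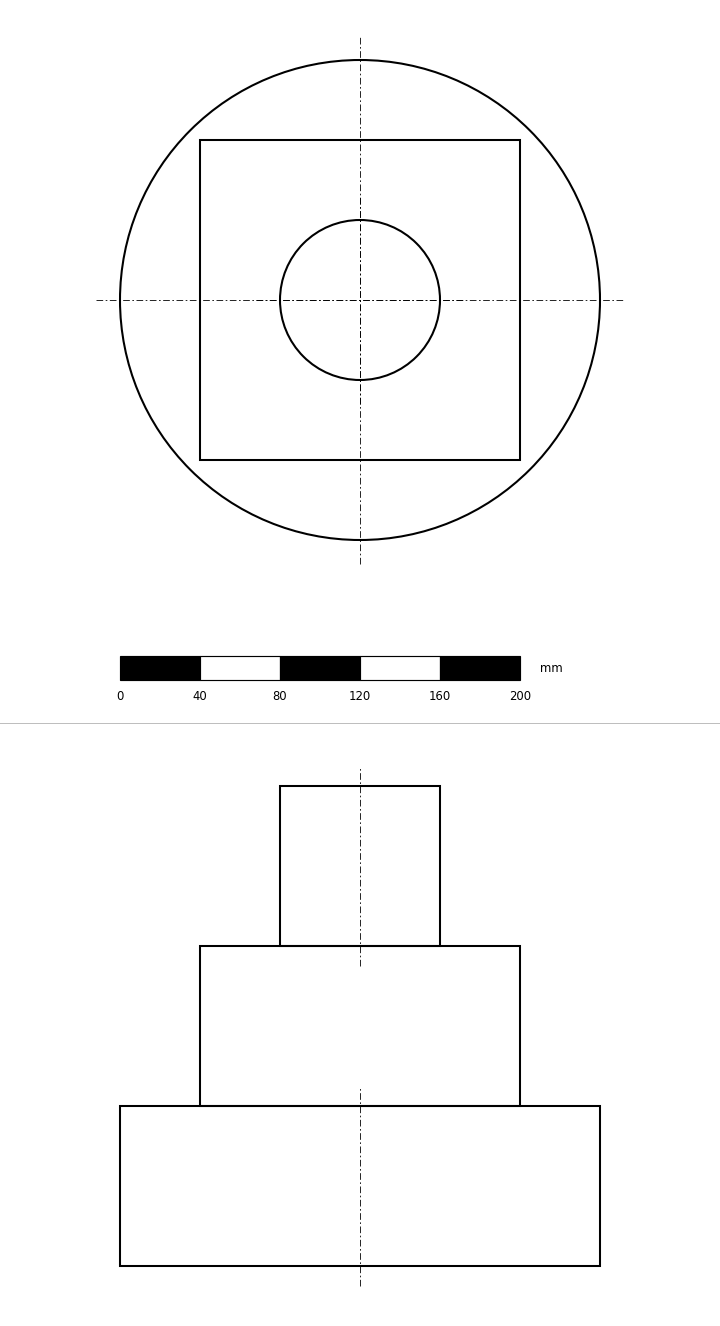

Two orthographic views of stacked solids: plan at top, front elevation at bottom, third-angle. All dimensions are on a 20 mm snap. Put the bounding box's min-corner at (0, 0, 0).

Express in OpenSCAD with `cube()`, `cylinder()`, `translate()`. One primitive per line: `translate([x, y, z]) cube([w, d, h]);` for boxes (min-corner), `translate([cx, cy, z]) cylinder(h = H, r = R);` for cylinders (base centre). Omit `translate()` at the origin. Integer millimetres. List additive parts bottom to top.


translate([120, 120, 0]) cylinder(h = 80, r = 120);
translate([40, 40, 80]) cube([160, 160, 80]);
translate([120, 120, 160]) cylinder(h = 80, r = 40);


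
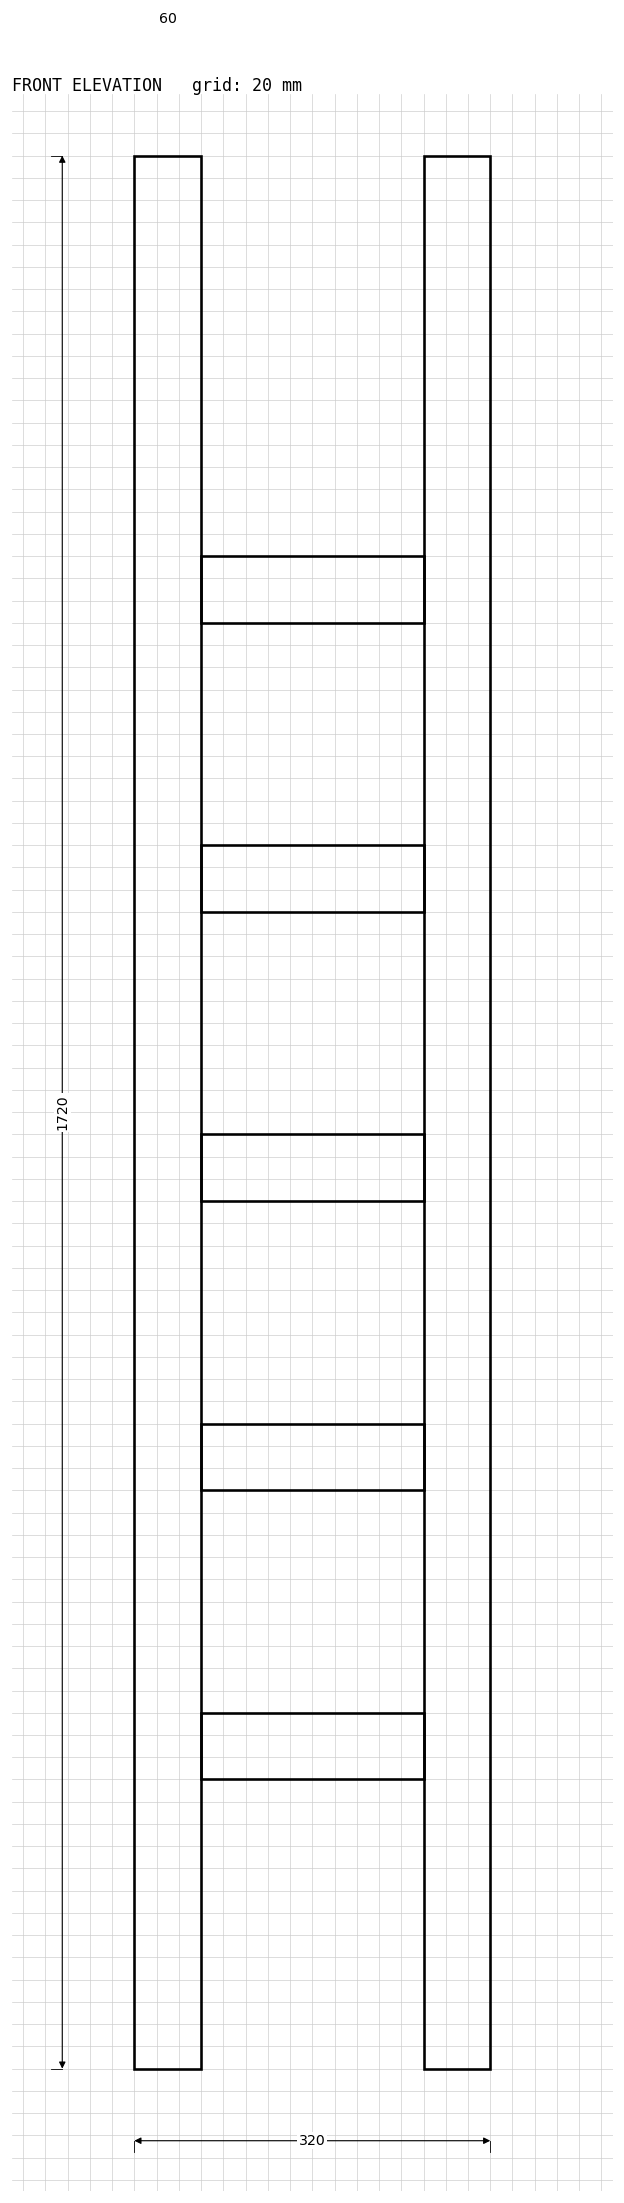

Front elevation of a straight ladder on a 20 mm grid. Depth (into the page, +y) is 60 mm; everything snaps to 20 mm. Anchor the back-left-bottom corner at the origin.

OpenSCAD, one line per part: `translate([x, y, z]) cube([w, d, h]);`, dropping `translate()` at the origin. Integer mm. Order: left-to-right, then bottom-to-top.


cube([60, 60, 1720]);
translate([60, 0, 260]) cube([200, 60, 60]);
translate([60, 0, 520]) cube([200, 60, 60]);
translate([60, 0, 780]) cube([200, 60, 60]);
translate([60, 0, 1040]) cube([200, 60, 60]);
translate([60, 0, 1300]) cube([200, 60, 60]);
translate([260, 0, 0]) cube([60, 60, 1720]);
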